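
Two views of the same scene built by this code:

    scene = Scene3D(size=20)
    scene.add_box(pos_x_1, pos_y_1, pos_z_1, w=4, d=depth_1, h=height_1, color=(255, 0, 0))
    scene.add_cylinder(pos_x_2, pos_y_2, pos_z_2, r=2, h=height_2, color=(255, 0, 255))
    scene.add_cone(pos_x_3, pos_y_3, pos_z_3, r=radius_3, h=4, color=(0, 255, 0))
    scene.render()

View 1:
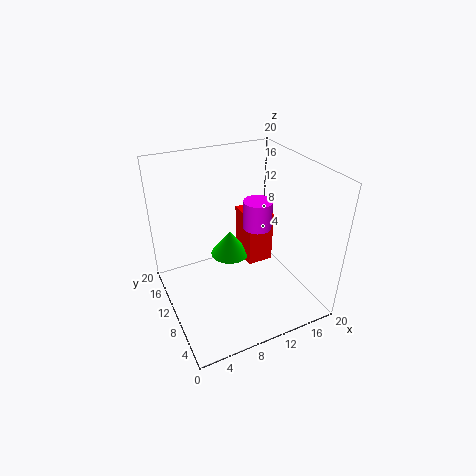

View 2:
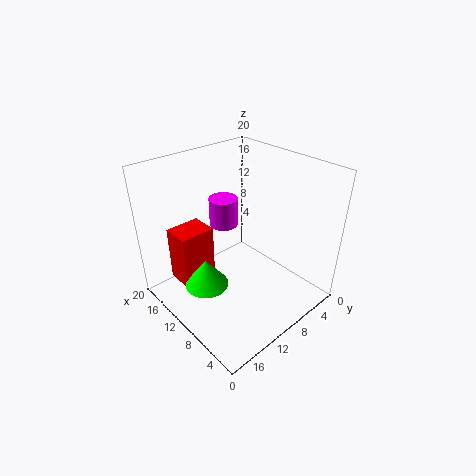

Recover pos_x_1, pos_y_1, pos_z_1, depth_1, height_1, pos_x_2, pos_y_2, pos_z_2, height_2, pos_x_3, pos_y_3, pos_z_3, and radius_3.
pos_x_1 = 13, pos_y_1 = 12, pos_z_1 = 3, depth_1 = 5, height_1 = 8, pos_x_2 = 13, pos_y_2 = 10, pos_z_2 = 11, height_2 = 4, pos_x_3 = 11, pos_y_3 = 15, pos_z_3 = 4, radius_3 = 3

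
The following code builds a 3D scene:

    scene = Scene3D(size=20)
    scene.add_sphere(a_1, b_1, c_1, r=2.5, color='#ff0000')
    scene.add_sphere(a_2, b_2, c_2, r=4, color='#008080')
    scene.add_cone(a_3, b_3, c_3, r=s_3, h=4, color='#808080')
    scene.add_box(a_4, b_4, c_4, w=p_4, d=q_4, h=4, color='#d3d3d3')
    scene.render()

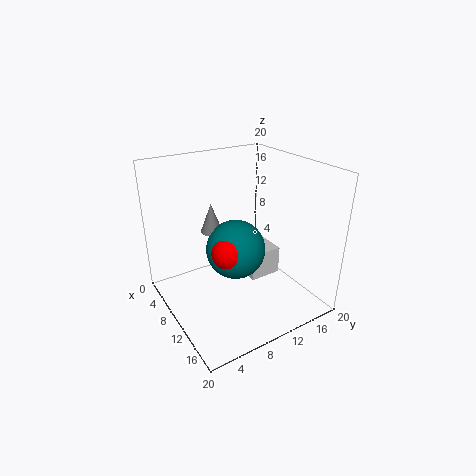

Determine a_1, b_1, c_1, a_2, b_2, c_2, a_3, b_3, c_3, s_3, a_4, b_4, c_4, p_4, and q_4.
a_1 = 12; b_1 = 7.5; c_1 = 9.5; a_2 = 11; b_2 = 9; c_2 = 9; a_3 = 8; b_3 = 7; c_3 = 11; s_3 = 1.5; a_4 = 7; b_4 = 11; c_4 = 4; p_4 = 5.5; q_4 = 4.5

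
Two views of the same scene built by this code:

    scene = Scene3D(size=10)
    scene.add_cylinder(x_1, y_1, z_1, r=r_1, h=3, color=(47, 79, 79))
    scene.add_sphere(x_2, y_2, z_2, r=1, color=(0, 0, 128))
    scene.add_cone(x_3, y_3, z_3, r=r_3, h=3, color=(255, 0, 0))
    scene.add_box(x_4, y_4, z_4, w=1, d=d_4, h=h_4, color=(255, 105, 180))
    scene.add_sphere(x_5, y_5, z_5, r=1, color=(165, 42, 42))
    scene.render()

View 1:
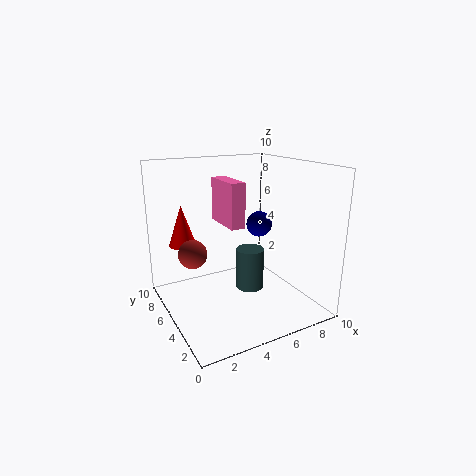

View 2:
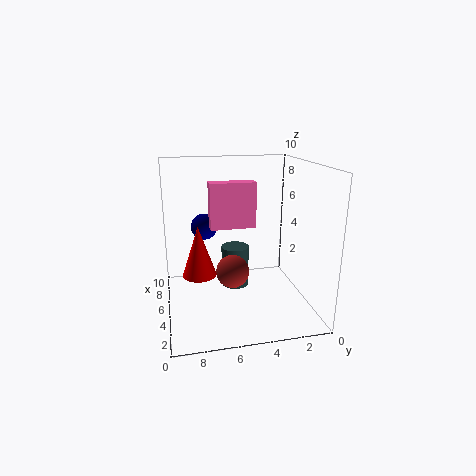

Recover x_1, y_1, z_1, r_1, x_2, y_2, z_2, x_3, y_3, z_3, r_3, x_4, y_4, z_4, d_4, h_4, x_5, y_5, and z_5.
x_1 = 6
y_1 = 5
z_1 = 1
r_1 = 1
x_2 = 8
y_2 = 7
z_2 = 5
x_3 = 2
y_3 = 8
z_3 = 4
r_3 = 1
x_4 = 4
y_4 = 4
z_4 = 6
d_4 = 3
h_4 = 3
x_5 = 2
y_5 = 6
z_5 = 4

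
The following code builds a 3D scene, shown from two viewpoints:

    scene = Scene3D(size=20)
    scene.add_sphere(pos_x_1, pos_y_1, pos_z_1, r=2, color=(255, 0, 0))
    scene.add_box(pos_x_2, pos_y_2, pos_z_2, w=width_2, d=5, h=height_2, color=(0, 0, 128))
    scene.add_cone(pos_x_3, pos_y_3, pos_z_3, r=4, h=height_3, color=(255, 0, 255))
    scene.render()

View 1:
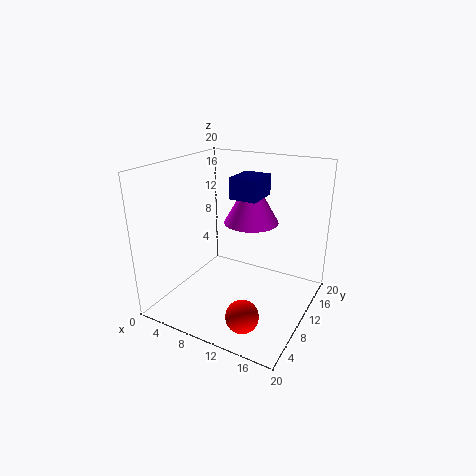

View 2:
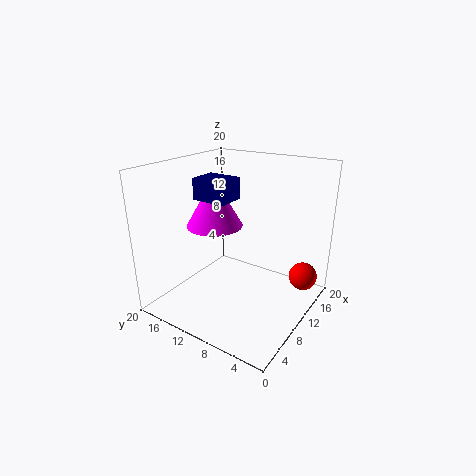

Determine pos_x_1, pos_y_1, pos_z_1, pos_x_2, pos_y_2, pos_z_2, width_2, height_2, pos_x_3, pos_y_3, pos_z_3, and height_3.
pos_x_1 = 15, pos_y_1 = 2, pos_z_1 = 4, pos_x_2 = 8, pos_y_2 = 11, pos_z_2 = 15, width_2 = 4, height_2 = 3, pos_x_3 = 10, pos_y_3 = 14, pos_z_3 = 11, height_3 = 7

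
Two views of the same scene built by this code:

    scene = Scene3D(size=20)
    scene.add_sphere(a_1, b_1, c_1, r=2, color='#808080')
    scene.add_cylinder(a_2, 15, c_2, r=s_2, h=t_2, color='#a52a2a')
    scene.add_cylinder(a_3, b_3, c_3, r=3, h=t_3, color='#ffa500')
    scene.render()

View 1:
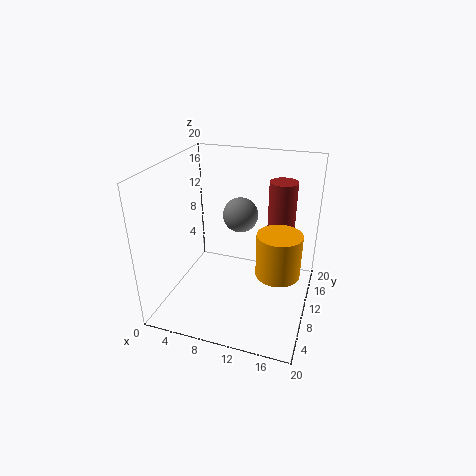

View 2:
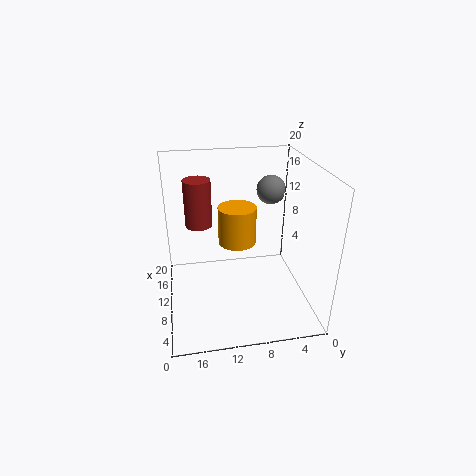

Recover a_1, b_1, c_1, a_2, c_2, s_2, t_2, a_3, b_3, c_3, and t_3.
a_1 = 12, b_1 = 5, c_1 = 16, a_2 = 15, c_2 = 10, s_2 = 2, t_2 = 7, a_3 = 16, b_3 = 9, c_3 = 6, t_3 = 6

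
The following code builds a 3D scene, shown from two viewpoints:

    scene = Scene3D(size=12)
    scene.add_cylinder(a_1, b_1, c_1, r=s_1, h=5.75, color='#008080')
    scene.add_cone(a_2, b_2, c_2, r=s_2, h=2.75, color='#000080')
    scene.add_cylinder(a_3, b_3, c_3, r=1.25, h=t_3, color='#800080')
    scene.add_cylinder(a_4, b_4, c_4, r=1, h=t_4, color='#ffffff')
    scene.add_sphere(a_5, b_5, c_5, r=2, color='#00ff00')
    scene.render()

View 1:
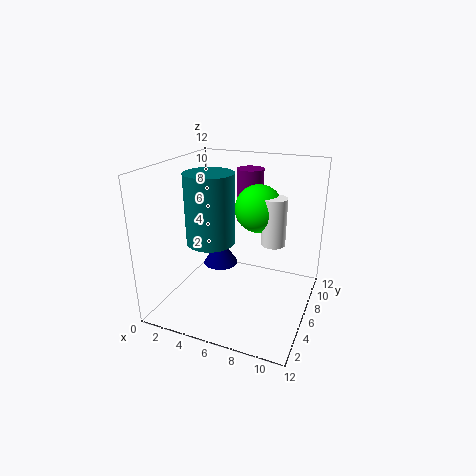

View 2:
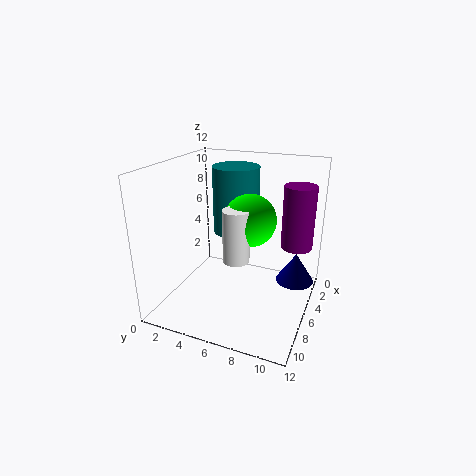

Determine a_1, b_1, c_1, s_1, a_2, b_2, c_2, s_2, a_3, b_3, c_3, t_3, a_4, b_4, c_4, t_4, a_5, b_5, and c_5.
a_1 = 4; b_1 = 5; c_1 = 5.75; s_1 = 2; a_2 = 2.25; b_2 = 10.25; c_2 = 0.75; s_2 = 1.75; a_3 = 5.25; b_3 = 10.75; c_3 = 5.75; t_3 = 5; a_4 = 8.75; b_4 = 7; c_4 = 5.5; t_4 = 4; a_5 = 7.25; b_5 = 7.5; c_5 = 8.25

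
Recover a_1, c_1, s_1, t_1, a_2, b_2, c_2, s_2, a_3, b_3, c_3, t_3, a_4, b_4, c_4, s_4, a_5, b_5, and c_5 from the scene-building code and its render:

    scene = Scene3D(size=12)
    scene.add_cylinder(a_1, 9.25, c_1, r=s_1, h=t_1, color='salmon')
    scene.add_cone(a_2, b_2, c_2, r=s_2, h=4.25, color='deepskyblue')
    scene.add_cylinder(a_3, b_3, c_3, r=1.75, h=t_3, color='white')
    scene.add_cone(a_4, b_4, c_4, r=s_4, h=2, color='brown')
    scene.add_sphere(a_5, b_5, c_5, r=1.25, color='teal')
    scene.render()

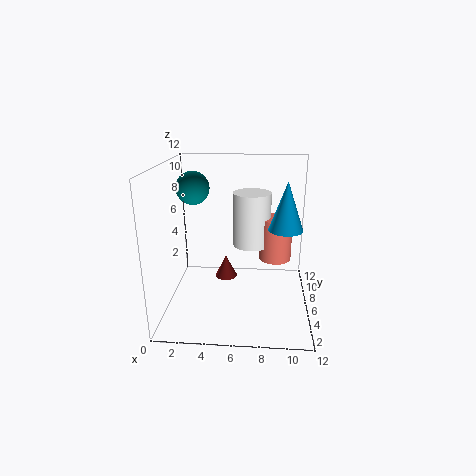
a_1 = 9.25
c_1 = 2.75
s_1 = 1.5
t_1 = 4
a_2 = 10
b_2 = 7.5
c_2 = 6.25
s_2 = 1.5
a_3 = 7
b_3 = 9.5
c_3 = 4
t_3 = 5
a_4 = 4.75
b_4 = 7.75
c_4 = 1.5
s_4 = 1
a_5 = 2.75
b_5 = 4.5
c_5 = 10.5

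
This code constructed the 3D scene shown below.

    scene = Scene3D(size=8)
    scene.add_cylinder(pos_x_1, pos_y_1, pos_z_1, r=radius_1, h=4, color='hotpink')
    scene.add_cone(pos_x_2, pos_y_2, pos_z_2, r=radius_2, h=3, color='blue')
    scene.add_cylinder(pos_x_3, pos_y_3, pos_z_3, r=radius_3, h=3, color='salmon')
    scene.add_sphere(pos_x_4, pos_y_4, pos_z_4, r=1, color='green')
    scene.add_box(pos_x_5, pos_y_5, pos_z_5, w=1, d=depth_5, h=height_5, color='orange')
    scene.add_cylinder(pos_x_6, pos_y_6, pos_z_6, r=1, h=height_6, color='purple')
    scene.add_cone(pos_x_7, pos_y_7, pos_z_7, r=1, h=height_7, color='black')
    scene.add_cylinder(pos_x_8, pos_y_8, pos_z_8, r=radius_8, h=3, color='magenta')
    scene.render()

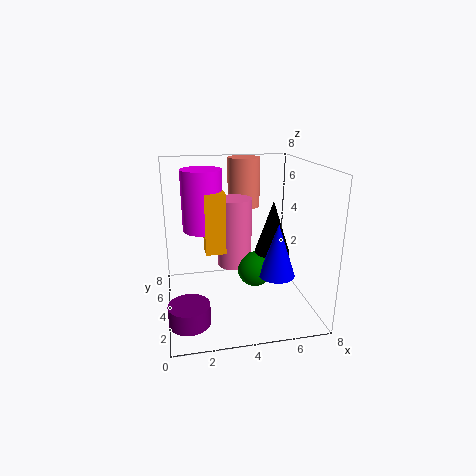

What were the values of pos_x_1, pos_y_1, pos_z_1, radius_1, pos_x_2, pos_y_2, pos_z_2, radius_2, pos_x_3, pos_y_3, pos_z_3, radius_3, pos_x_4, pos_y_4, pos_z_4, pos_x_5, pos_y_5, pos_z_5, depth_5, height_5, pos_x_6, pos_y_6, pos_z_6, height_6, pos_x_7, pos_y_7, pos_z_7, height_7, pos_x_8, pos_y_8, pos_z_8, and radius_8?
pos_x_1 = 4; pos_y_1 = 5; pos_z_1 = 2; radius_1 = 1; pos_x_2 = 6; pos_y_2 = 3; pos_z_2 = 2; radius_2 = 1; pos_x_3 = 5; pos_y_3 = 7; pos_z_3 = 5; radius_3 = 1; pos_x_4 = 5; pos_y_4 = 4; pos_z_4 = 2; pos_x_5 = 2; pos_y_5 = 2; pos_z_5 = 4; depth_5 = 1; height_5 = 3; pos_x_6 = 1; pos_y_6 = 1; pos_z_6 = 1; height_6 = 1; pos_x_7 = 6; pos_y_7 = 4; pos_z_7 = 3; height_7 = 3; pos_x_8 = 2; pos_y_8 = 3; pos_z_8 = 5; radius_8 = 1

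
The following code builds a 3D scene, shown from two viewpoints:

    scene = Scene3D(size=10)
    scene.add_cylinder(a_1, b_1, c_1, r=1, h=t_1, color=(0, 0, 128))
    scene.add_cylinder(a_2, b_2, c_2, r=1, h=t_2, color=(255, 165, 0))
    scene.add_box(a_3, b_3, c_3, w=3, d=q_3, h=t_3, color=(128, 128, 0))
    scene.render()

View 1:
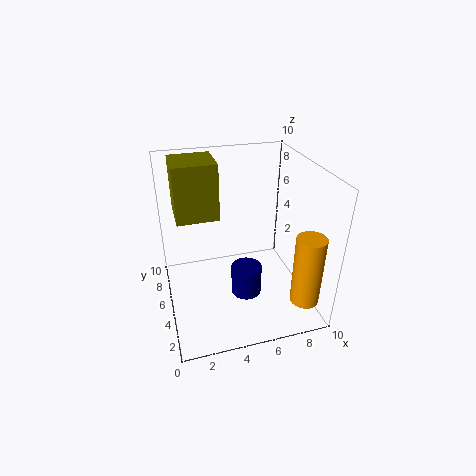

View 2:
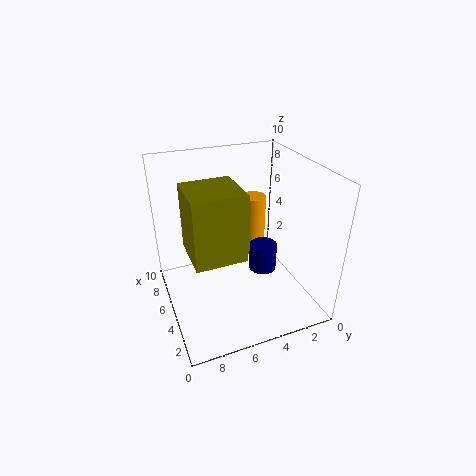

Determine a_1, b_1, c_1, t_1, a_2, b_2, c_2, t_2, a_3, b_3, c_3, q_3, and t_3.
a_1 = 5; b_1 = 3; c_1 = 2; t_1 = 2; a_2 = 9; b_2 = 2; c_2 = 1; t_2 = 5; a_3 = 1; b_3 = 6; c_3 = 6; q_3 = 3; t_3 = 4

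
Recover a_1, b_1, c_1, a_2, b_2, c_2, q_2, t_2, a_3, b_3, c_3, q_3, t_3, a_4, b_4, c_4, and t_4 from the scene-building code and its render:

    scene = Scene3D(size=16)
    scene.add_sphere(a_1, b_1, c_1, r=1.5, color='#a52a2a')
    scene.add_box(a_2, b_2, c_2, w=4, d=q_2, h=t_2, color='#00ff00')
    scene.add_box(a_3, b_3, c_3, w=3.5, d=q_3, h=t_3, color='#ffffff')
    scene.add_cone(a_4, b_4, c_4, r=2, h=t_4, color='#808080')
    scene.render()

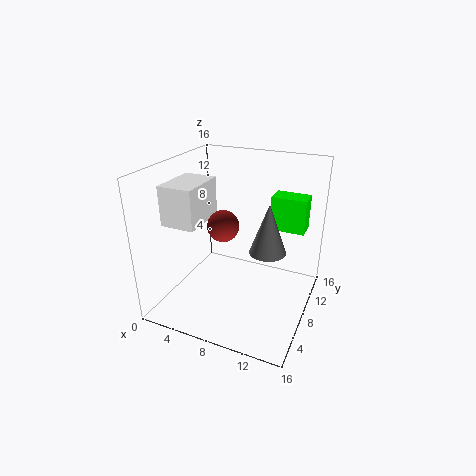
a_1 = 8.5
b_1 = 3.5
c_1 = 11.5
a_2 = 10.5
b_2 = 11.5
c_2 = 8
q_2 = 2.5
t_2 = 4
a_3 = 2.5
b_3 = 2
c_3 = 11
q_3 = 5
t_3 = 4
a_4 = 11.5
b_4 = 8
c_4 = 7
t_4 = 5.5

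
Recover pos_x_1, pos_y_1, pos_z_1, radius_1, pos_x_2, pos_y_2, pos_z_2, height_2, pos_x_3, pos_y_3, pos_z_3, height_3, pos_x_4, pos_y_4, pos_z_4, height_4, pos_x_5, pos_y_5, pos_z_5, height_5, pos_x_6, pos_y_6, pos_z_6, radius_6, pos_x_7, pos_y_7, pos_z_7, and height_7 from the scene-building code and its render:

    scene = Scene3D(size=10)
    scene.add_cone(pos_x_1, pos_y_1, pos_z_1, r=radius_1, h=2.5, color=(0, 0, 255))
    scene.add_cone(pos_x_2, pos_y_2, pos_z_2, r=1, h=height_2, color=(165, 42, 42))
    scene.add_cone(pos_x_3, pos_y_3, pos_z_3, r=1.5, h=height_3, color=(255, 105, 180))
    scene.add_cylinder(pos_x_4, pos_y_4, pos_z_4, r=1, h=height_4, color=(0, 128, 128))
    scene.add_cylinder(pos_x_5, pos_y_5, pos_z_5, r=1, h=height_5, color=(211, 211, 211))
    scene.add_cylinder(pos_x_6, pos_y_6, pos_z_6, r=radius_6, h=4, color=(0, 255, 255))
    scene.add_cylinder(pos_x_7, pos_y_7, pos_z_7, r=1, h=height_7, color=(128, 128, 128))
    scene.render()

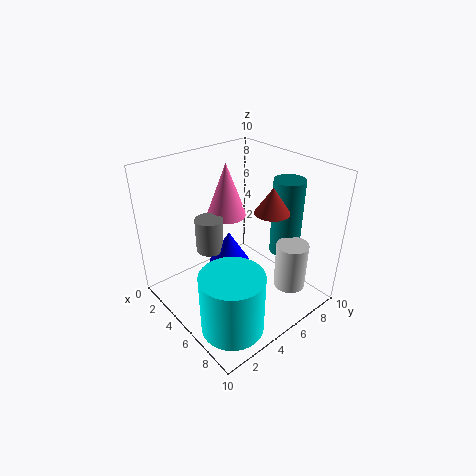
pos_x_1 = 4
pos_y_1 = 5
pos_z_1 = 2.5
radius_1 = 1.5
pos_x_2 = 8.5
pos_y_2 = 4.5
pos_z_2 = 8.5
height_2 = 1.5
pos_x_3 = 2.5
pos_y_3 = 6
pos_z_3 = 5.5
height_3 = 4
pos_x_4 = 7.5
pos_y_4 = 7
pos_z_4 = 4.5
height_4 = 5
pos_x_5 = 9
pos_y_5 = 6
pos_z_5 = 3
height_5 = 3
pos_x_6 = 8
pos_y_6 = 2
pos_z_6 = 1
radius_6 = 2
pos_x_7 = 3
pos_y_7 = 4
pos_z_7 = 3.5
height_7 = 2.5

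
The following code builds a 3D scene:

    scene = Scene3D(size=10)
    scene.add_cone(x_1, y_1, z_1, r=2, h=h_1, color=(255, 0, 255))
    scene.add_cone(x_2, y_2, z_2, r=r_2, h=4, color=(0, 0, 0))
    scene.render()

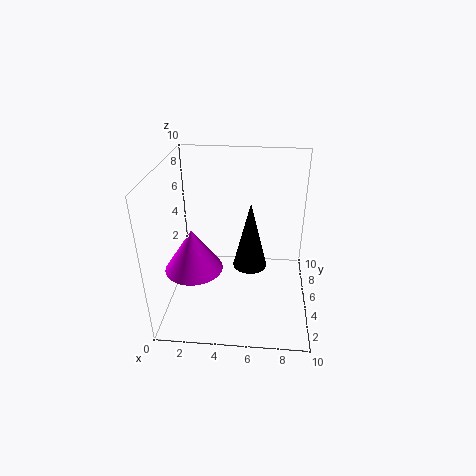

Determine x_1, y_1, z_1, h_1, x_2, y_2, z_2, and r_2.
x_1 = 2
y_1 = 4
z_1 = 3
h_1 = 3
x_2 = 6
y_2 = 2
z_2 = 5
r_2 = 1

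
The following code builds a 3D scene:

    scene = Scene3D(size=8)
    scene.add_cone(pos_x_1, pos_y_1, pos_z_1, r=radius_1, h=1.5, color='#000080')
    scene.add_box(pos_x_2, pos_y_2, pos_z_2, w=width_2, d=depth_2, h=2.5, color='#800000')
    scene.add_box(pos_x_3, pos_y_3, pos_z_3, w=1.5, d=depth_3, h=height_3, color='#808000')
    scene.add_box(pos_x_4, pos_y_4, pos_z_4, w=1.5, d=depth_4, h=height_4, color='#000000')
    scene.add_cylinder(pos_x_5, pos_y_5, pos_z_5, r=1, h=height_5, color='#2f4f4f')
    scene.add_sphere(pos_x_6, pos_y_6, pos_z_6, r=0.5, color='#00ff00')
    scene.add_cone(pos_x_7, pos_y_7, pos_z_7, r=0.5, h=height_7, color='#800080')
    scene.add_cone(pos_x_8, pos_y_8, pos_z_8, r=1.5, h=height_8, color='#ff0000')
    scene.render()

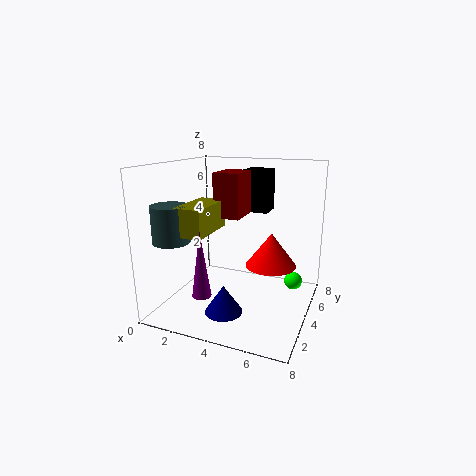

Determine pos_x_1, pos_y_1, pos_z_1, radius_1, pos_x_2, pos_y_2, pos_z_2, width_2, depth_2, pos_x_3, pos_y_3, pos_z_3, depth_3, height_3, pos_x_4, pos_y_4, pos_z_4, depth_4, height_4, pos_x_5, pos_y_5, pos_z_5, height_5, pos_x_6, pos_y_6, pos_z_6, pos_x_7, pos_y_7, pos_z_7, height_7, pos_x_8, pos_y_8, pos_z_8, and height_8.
pos_x_1 = 4
pos_y_1 = 2
pos_z_1 = 0.5
radius_1 = 1
pos_x_2 = 2.5
pos_y_2 = 4
pos_z_2 = 5
width_2 = 1.5
depth_2 = 2
pos_x_3 = 1.5
pos_y_3 = 1.5
pos_z_3 = 4.5
depth_3 = 3
height_3 = 1.5
pos_x_4 = 3.5
pos_y_4 = 6
pos_z_4 = 5
depth_4 = 1.5
height_4 = 2.5
pos_x_5 = 1
pos_y_5 = 2
pos_z_5 = 4
height_5 = 2
pos_x_6 = 7
pos_y_6 = 5
pos_z_6 = 1.5
pos_x_7 = 3
pos_y_7 = 1.5
pos_z_7 = 1.5
height_7 = 3.5
pos_x_8 = 5.5
pos_y_8 = 5.5
pos_z_8 = 2
height_8 = 2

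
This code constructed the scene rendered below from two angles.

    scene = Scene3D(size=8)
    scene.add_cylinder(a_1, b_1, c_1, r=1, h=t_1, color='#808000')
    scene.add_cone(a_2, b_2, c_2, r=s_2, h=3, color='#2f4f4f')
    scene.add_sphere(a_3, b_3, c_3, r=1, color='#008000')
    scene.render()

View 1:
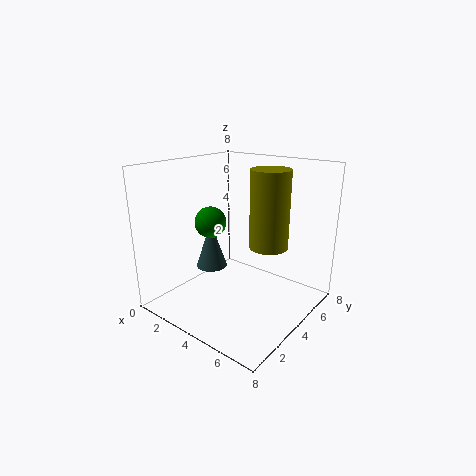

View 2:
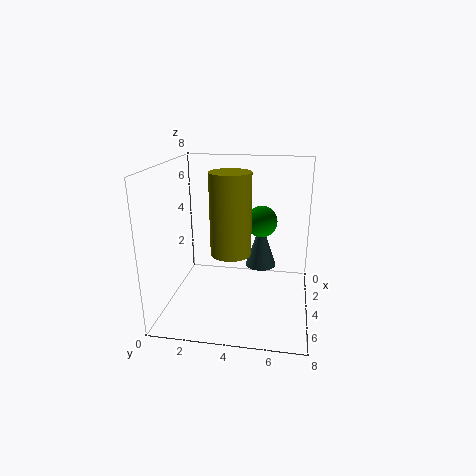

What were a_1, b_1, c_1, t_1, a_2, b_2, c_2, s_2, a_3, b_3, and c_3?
a_1 = 6
b_1 = 4
c_1 = 4
t_1 = 4
a_2 = 1
b_2 = 5
c_2 = 1
s_2 = 1
a_3 = 1
b_3 = 5
c_3 = 4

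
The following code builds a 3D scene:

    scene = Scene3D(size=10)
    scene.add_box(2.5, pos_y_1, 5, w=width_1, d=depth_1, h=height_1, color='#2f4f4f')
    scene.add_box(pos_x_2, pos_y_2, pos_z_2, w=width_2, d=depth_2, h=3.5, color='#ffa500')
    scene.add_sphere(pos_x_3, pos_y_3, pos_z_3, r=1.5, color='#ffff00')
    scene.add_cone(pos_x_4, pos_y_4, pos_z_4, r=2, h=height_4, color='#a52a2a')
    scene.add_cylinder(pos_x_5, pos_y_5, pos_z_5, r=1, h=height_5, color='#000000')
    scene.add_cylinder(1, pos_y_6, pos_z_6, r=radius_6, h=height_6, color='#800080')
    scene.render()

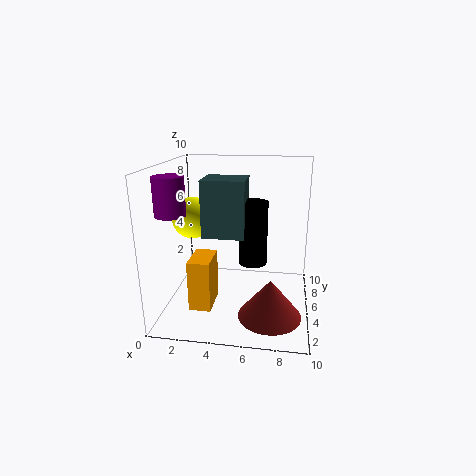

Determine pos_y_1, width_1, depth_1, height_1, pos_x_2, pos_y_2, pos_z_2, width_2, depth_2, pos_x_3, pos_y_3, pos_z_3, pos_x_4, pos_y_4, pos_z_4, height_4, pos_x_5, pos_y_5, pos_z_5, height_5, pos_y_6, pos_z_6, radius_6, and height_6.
pos_y_1 = 4.5
width_1 = 3
depth_1 = 2.5
height_1 = 4
pos_x_2 = 2
pos_y_2 = 2.5
pos_z_2 = 0.5
width_2 = 1.5
depth_2 = 2.5
pos_x_3 = 1.5
pos_y_3 = 6
pos_z_3 = 6
pos_x_4 = 7.5
pos_y_4 = 2
pos_z_4 = 1
height_4 = 2.5
pos_x_5 = 6
pos_y_5 = 5.5
pos_z_5 = 3
height_5 = 4.5
pos_y_6 = 3
pos_z_6 = 7
radius_6 = 1
height_6 = 2.5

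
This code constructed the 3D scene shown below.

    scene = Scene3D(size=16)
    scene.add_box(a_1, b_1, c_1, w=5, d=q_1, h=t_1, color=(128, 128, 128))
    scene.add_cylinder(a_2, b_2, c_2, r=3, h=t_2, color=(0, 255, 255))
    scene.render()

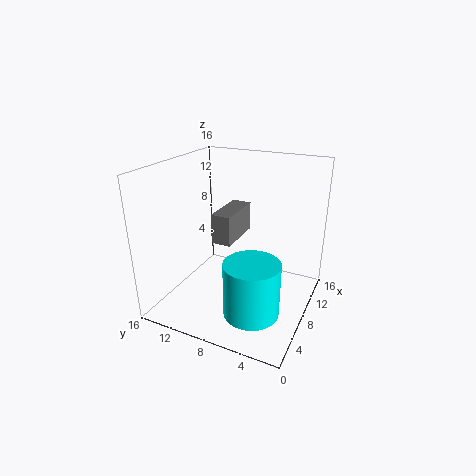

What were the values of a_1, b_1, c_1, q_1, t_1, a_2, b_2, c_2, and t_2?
a_1 = 4; b_1 = 7; c_1 = 9; q_1 = 2; t_1 = 3; a_2 = 5; b_2 = 5; c_2 = 1; t_2 = 6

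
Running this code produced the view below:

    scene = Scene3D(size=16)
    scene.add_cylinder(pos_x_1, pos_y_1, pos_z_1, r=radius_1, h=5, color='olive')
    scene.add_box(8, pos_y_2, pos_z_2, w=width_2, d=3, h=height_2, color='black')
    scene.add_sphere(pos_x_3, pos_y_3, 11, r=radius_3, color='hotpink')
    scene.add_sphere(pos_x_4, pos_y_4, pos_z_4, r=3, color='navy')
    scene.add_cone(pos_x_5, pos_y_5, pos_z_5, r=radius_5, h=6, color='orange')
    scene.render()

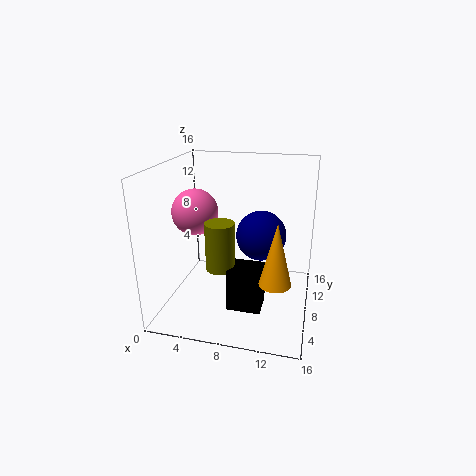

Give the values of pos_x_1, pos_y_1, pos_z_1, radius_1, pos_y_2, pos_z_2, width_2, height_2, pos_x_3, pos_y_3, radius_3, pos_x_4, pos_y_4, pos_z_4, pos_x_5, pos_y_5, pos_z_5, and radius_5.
pos_x_1 = 7
pos_y_1 = 4.5
pos_z_1 = 6
radius_1 = 1.5
pos_y_2 = 3
pos_z_2 = 2
width_2 = 3.5
height_2 = 4.5
pos_x_3 = 3.5
pos_y_3 = 7
radius_3 = 2.5
pos_x_4 = 10
pos_y_4 = 11.5
pos_z_4 = 7
pos_x_5 = 13
pos_y_5 = 2
pos_z_5 = 6.5
radius_5 = 1.5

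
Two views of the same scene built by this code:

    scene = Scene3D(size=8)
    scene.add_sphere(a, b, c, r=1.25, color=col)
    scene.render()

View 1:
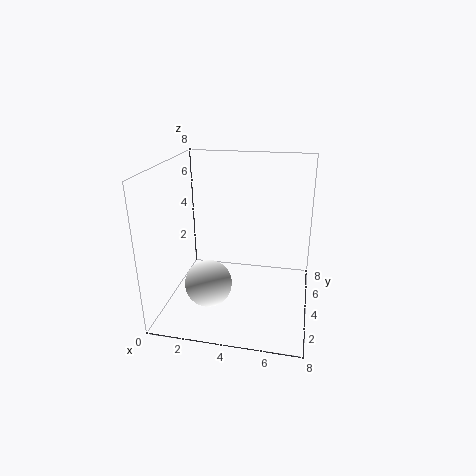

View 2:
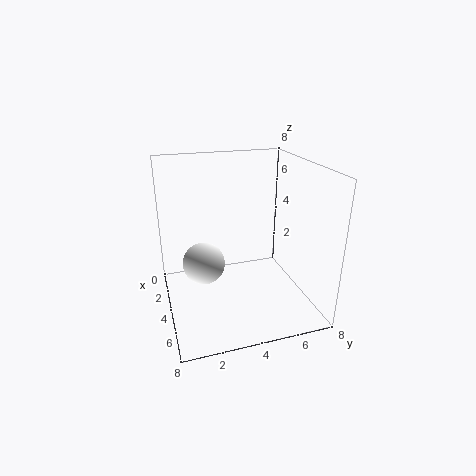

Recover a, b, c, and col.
a = 2.75, b = 2.25, c = 2, col = 'white'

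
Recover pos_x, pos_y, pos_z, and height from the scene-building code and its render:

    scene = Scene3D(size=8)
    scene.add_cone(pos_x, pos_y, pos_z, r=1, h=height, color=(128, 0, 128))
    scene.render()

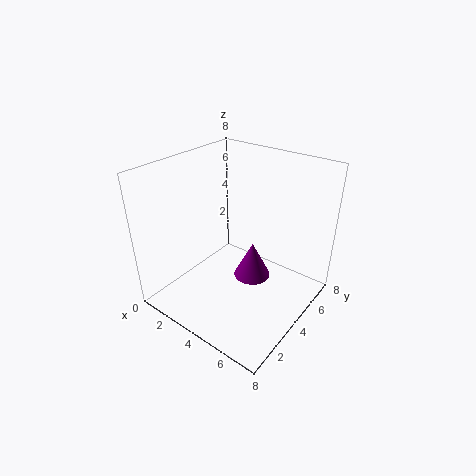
pos_x = 5; pos_y = 4; pos_z = 2; height = 2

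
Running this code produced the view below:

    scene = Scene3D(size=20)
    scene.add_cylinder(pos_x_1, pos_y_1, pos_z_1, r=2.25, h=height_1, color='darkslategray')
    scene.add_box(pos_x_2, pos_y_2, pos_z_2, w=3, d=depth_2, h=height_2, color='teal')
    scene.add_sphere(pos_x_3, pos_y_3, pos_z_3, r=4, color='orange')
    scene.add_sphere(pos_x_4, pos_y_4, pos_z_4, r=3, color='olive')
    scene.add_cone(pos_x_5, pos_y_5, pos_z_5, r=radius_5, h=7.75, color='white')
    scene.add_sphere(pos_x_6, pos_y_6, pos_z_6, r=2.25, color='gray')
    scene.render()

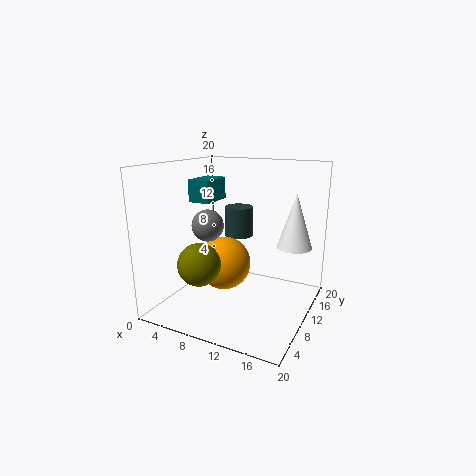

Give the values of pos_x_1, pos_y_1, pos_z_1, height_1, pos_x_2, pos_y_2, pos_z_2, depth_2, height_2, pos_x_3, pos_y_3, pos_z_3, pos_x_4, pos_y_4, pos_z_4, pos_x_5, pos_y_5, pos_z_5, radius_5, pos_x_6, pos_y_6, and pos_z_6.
pos_x_1 = 6.75; pos_y_1 = 16.75; pos_z_1 = 8; height_1 = 4.75; pos_x_2 = 4; pos_y_2 = 7.25; pos_z_2 = 15; depth_2 = 4.75; height_2 = 3; pos_x_3 = 6.75; pos_y_3 = 11.75; pos_z_3 = 5; pos_x_4 = 5.75; pos_y_4 = 6.5; pos_z_4 = 6.5; pos_x_5 = 16.75; pos_y_5 = 14.5; pos_z_5 = 8.25; radius_5 = 2.5; pos_x_6 = 5.75; pos_y_6 = 9; pos_z_6 = 11.5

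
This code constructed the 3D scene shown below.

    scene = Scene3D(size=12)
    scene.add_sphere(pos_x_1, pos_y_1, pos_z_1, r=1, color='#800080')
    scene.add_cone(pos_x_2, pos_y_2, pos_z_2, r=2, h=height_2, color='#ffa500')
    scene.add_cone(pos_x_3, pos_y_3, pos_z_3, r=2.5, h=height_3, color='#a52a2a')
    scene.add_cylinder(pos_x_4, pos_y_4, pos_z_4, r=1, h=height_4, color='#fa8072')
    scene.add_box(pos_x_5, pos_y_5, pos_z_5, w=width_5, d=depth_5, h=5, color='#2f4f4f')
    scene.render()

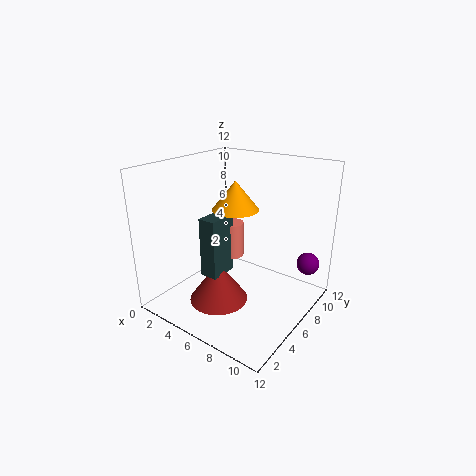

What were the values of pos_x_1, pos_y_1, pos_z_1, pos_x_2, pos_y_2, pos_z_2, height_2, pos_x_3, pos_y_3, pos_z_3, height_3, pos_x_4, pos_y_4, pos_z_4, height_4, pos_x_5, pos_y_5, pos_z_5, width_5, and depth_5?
pos_x_1 = 10.5, pos_y_1 = 10.5, pos_z_1 = 3, pos_x_2 = 5, pos_y_2 = 7, pos_z_2 = 8, height_2 = 2.5, pos_x_3 = 5, pos_y_3 = 4.5, pos_z_3 = 0.5, height_3 = 3.5, pos_x_4 = 5, pos_y_4 = 6.5, pos_z_4 = 4, height_4 = 3, pos_x_5 = 4, pos_y_5 = 3.5, pos_z_5 = 3, width_5 = 1.5, depth_5 = 2.5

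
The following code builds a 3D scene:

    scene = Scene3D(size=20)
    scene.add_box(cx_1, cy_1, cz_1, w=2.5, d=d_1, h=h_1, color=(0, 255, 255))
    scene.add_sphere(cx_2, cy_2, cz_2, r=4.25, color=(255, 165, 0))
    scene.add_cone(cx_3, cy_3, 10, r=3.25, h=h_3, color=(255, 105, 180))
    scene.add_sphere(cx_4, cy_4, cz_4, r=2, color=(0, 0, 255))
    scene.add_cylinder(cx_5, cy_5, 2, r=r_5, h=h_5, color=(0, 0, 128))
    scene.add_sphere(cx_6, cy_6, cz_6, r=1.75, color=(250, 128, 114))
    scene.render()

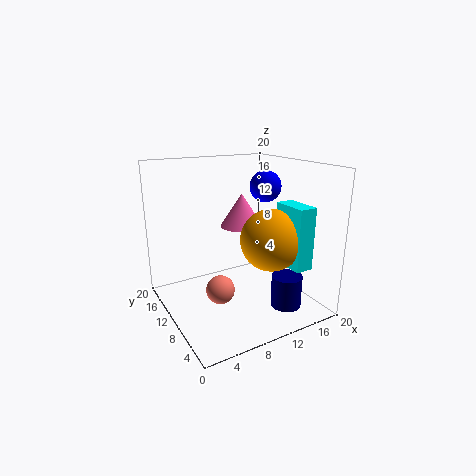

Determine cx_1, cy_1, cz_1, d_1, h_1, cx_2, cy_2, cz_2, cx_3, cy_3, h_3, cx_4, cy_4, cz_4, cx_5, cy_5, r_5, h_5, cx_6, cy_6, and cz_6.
cx_1 = 14.75; cy_1 = 2.75; cz_1 = 6.5; d_1 = 5; h_1 = 8.5; cx_2 = 13.5; cy_2 = 7; cz_2 = 10; cx_3 = 13.25; cy_3 = 14.5; h_3 = 5; cx_4 = 12.25; cy_4 = 7; cz_4 = 17.5; cx_5 = 13.5; cy_5 = 3.25; r_5 = 2; h_5 = 4.25; cx_6 = 4.75; cy_6 = 5.25; cz_6 = 5.75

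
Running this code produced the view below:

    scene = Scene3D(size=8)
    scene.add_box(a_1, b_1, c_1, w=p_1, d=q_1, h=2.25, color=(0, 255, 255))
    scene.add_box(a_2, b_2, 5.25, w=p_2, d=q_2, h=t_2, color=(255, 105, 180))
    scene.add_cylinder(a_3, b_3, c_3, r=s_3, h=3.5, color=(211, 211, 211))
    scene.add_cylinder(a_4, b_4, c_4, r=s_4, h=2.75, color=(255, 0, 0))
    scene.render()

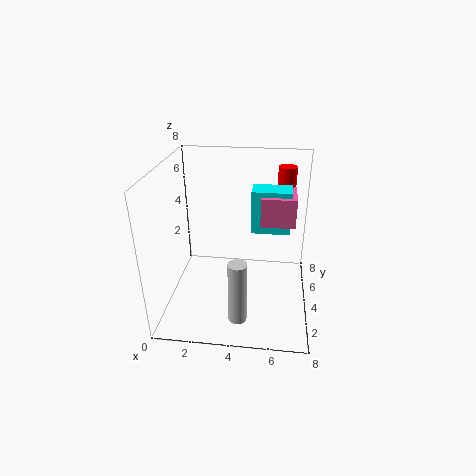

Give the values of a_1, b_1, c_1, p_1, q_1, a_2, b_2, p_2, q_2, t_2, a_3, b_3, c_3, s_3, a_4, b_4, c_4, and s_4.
a_1 = 4.75, b_1 = 3.25, c_1 = 4.75, p_1 = 2, q_1 = 1.25, a_2 = 5.25, b_2 = 3, p_2 = 1.75, q_2 = 2, t_2 = 1.5, a_3 = 4.25, b_3 = 1.75, c_3 = 0.25, s_3 = 0.5, a_4 = 6.5, b_4 = 5.25, c_4 = 5, s_4 = 0.5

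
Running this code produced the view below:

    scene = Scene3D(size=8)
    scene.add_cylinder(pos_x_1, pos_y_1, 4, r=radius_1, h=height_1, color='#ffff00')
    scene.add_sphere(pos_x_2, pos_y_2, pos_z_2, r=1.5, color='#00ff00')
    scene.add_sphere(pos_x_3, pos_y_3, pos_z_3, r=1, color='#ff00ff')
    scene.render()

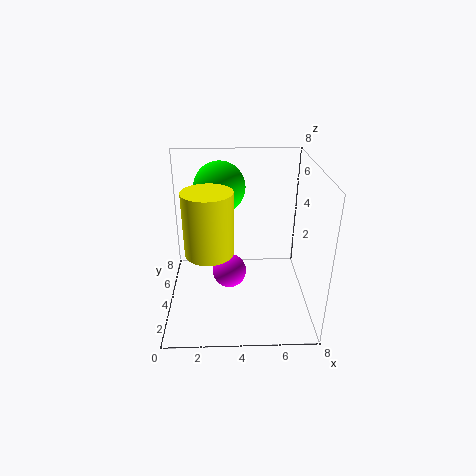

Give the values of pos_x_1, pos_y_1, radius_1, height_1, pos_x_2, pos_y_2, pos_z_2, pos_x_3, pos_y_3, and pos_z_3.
pos_x_1 = 2.5; pos_y_1 = 2.5; radius_1 = 1.25; height_1 = 3.25; pos_x_2 = 3; pos_y_2 = 6; pos_z_2 = 6.25; pos_x_3 = 3.5; pos_y_3 = 4.5; pos_z_3 = 1.5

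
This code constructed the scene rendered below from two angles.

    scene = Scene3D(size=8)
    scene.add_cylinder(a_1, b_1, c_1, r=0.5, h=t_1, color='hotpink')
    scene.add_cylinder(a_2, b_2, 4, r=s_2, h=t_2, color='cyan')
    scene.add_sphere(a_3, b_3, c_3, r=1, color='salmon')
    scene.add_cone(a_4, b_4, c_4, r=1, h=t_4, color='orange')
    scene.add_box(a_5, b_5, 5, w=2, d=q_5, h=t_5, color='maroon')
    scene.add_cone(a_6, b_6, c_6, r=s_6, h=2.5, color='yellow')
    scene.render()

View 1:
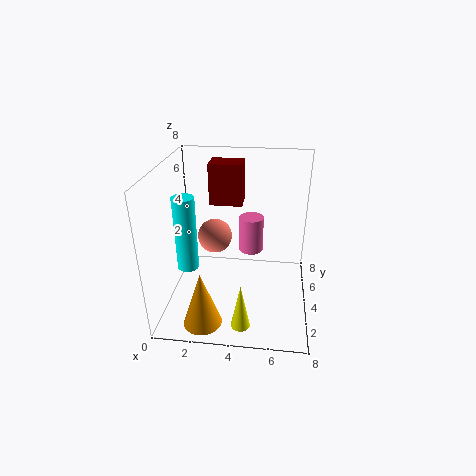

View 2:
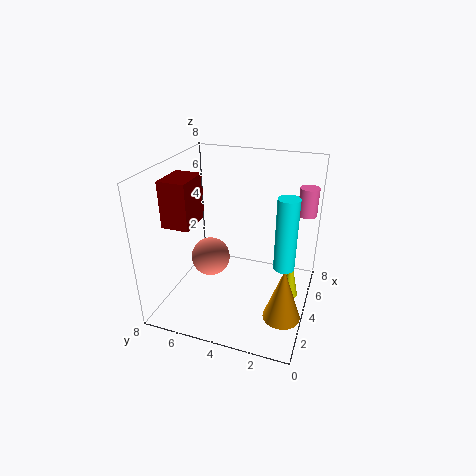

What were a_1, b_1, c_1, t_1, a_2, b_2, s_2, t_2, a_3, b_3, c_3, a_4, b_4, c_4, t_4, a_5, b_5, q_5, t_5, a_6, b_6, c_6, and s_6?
a_1 = 5, b_1 = 0.5, c_1 = 5.5, t_1 = 1.5, a_2 = 2, b_2 = 1, s_2 = 0.5, t_2 = 3.5, a_3 = 2.5, b_3 = 5, c_3 = 3.5, a_4 = 2.5, b_4 = 1, c_4 = 0.5, t_4 = 3, a_5 = 2, b_5 = 6, q_5 = 1.5, t_5 = 2.5, a_6 = 4.5, b_6 = 1, c_6 = 0.5, s_6 = 0.5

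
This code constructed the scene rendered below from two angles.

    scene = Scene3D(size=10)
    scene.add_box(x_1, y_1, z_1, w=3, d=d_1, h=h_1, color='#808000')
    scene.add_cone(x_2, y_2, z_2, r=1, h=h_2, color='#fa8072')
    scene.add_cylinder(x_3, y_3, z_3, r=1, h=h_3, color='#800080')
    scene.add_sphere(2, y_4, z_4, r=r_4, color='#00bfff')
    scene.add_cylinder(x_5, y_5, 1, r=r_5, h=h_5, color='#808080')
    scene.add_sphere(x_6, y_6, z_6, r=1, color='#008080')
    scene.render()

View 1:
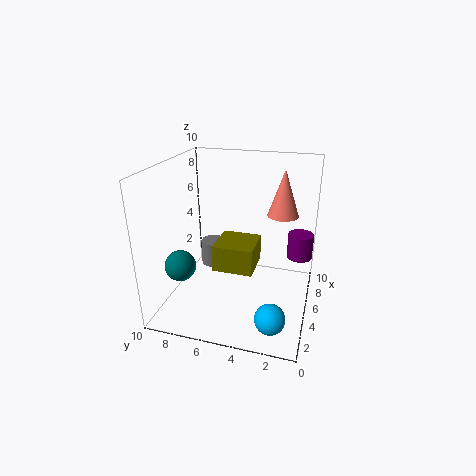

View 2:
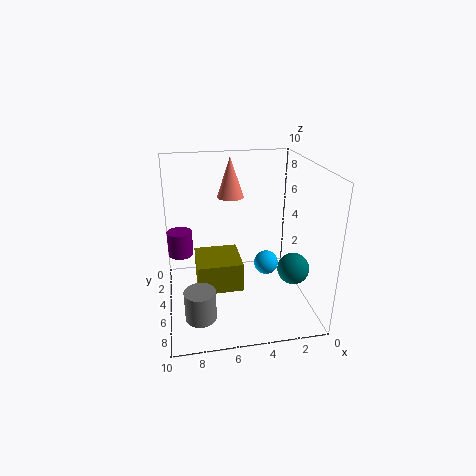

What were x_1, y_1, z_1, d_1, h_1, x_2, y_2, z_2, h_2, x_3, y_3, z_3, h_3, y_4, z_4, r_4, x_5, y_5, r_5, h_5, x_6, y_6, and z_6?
x_1 = 5
y_1 = 4
z_1 = 2
d_1 = 3
h_1 = 2
x_2 = 5
y_2 = 2
z_2 = 7
h_2 = 3
x_3 = 9
y_3 = 1
z_3 = 2
h_3 = 2
y_4 = 2
z_4 = 1
r_4 = 1
x_5 = 8
y_5 = 8
r_5 = 1
h_5 = 2
x_6 = 2
y_6 = 8
z_6 = 4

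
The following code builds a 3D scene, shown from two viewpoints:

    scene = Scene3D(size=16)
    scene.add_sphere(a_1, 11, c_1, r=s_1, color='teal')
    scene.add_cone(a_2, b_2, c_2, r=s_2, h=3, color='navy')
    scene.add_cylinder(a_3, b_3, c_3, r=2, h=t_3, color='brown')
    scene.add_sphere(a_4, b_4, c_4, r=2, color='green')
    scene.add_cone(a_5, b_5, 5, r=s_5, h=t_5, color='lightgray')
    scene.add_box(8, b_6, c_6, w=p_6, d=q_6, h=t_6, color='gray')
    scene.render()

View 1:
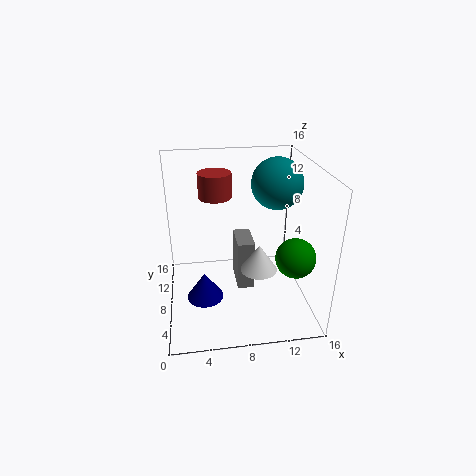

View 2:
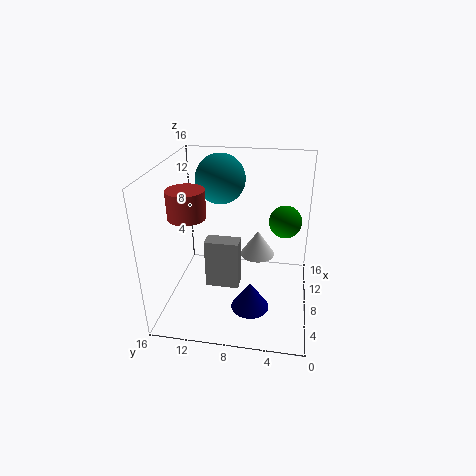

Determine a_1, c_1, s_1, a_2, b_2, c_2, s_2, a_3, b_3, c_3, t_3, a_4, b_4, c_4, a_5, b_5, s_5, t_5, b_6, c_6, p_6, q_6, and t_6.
a_1 = 13, c_1 = 13, s_1 = 3, a_2 = 4, b_2 = 6, c_2 = 2, s_2 = 2, a_3 = 6, b_3 = 13, c_3 = 11, t_3 = 3, a_4 = 13, b_4 = 3, c_4 = 8, a_5 = 10, b_5 = 6, s_5 = 2, t_5 = 3, b_6 = 8, c_6 = 1, p_6 = 2, q_6 = 4, t_6 = 6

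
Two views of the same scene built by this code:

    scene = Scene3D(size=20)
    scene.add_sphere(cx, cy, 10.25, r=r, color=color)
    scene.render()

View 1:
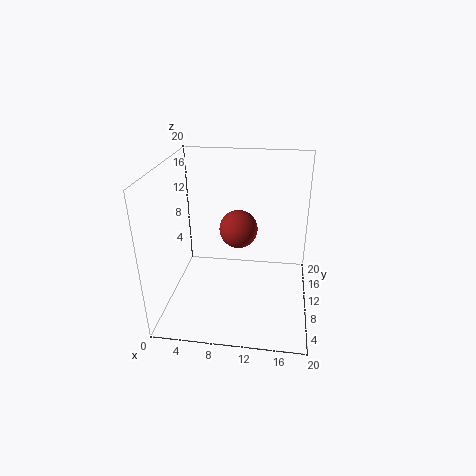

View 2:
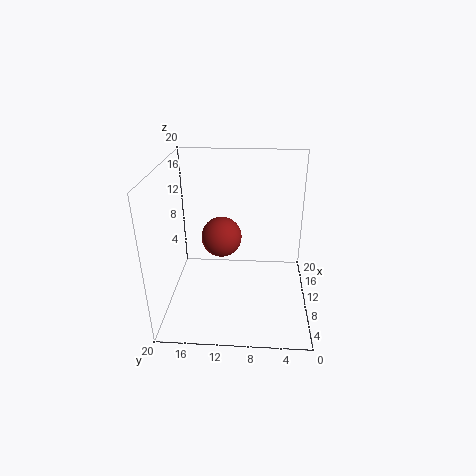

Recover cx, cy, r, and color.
cx = 9.75, cy = 12.25, r = 2.75, color = 'brown'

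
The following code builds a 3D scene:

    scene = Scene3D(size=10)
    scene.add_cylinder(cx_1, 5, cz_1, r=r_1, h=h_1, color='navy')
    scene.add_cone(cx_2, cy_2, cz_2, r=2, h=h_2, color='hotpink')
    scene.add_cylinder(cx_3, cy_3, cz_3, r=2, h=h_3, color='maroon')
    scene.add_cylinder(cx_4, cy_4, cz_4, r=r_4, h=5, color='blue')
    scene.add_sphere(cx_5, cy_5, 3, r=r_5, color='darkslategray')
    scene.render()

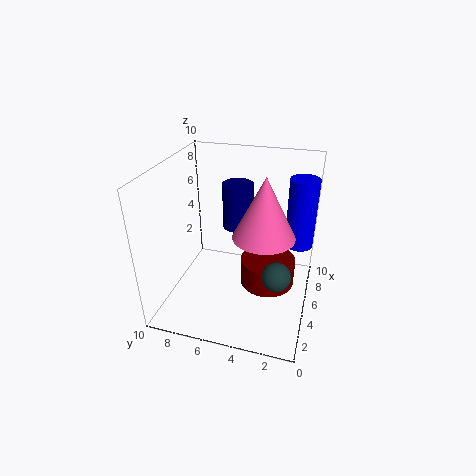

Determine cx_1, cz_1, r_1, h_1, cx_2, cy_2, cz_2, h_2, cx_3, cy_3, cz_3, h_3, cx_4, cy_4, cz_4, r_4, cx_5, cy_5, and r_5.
cx_1 = 5, cz_1 = 6, r_1 = 1, h_1 = 3, cx_2 = 4, cy_2 = 3, cz_2 = 6, h_2 = 4, cx_3 = 6, cy_3 = 3, cz_3 = 1, h_3 = 2, cx_4 = 7, cy_4 = 1, cz_4 = 4, r_4 = 1, cx_5 = 4, cy_5 = 2, r_5 = 1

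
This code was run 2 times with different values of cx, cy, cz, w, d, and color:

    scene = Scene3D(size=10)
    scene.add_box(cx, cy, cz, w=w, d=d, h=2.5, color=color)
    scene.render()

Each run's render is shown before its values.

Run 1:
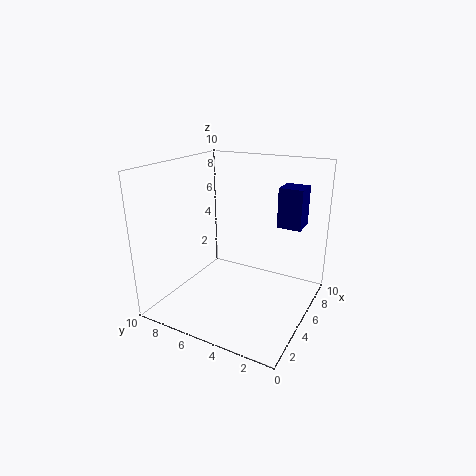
cx = 4.5
cy = 0.5
cz = 6.5
w = 1.5
d = 1.5
color = 'navy'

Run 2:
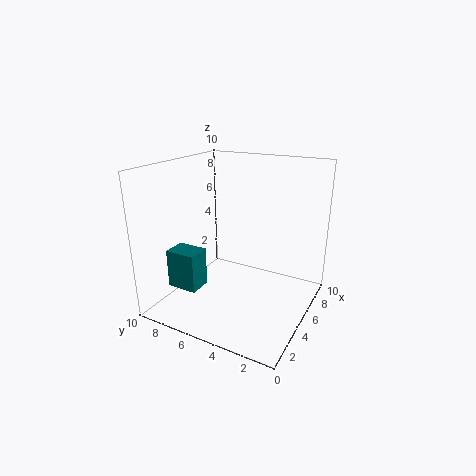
cx = 1
cy = 6
cz = 2.5
w = 1.5
d = 2
color = 'teal'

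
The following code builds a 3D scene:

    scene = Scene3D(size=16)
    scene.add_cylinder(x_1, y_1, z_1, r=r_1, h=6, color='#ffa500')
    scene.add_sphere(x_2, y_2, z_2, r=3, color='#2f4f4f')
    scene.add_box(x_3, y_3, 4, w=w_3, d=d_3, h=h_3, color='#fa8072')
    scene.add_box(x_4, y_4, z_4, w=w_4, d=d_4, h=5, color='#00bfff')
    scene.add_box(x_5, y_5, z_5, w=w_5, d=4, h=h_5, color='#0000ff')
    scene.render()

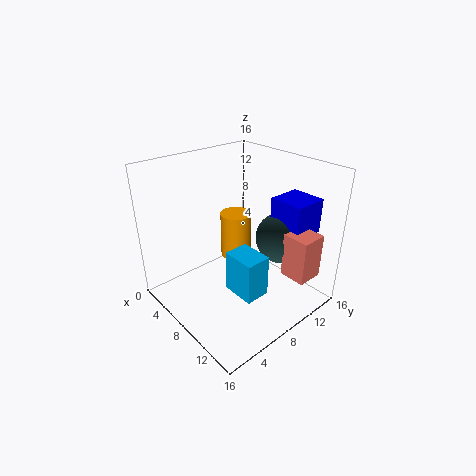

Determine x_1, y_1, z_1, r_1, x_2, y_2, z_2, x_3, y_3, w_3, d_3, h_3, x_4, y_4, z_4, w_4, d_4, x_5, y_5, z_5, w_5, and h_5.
x_1 = 3; y_1 = 12; z_1 = 2; r_1 = 2; x_2 = 10; y_2 = 13; z_2 = 7; x_3 = 12; y_3 = 11; w_3 = 3; d_3 = 3; h_3 = 5; x_4 = 7; y_4 = 7; z_4 = 1; w_4 = 4; d_4 = 3; x_5 = 9; y_5 = 12; z_5 = 8; w_5 = 4; h_5 = 4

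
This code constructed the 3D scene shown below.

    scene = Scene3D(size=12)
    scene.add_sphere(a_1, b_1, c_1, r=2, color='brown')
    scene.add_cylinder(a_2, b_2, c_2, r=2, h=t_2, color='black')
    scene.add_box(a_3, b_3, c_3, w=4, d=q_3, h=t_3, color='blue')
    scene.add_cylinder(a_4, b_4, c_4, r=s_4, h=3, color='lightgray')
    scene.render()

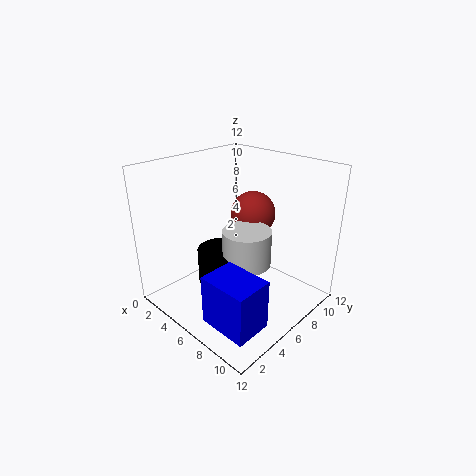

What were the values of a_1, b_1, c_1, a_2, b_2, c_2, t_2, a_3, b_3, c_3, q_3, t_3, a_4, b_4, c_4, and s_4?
a_1 = 5; b_1 = 9; c_1 = 7; a_2 = 5; b_2 = 5; c_2 = 2; t_2 = 3; a_3 = 7; b_3 = 1; c_3 = 1; q_3 = 3; t_3 = 4; a_4 = 7; b_4 = 6; c_4 = 4; s_4 = 2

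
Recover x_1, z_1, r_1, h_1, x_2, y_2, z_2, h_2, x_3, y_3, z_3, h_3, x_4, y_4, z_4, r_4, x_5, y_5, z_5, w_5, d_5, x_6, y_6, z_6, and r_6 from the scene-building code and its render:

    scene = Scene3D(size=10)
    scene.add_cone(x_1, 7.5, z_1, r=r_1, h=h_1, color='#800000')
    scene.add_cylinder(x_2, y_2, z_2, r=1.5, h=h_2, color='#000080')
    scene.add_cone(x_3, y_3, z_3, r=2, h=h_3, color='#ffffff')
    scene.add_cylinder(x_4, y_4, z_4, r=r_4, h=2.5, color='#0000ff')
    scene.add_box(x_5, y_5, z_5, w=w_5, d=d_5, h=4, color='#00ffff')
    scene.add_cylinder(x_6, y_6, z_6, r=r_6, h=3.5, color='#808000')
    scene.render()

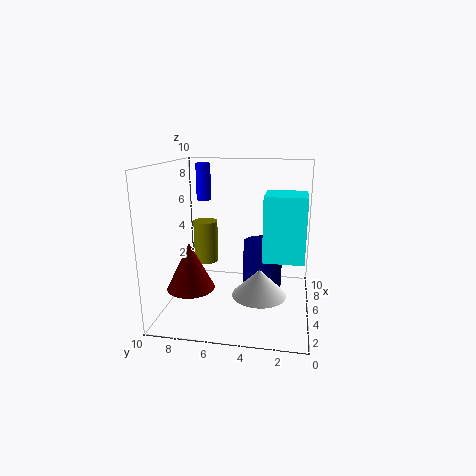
x_1 = 2; z_1 = 2.5; r_1 = 1.5; h_1 = 3; x_2 = 7.5; y_2 = 3.5; z_2 = 0.5; h_2 = 3.5; x_3 = 5.5; y_3 = 3.5; z_3 = 0.5; h_3 = 2; x_4 = 5.5; y_4 = 7.5; z_4 = 7.5; r_4 = 0.5; x_5 = 2; y_5 = 0.5; z_5 = 4.5; w_5 = 2.5; d_5 = 2.5; x_6 = 9; y_6 = 8.5; z_6 = 1.5; r_6 = 1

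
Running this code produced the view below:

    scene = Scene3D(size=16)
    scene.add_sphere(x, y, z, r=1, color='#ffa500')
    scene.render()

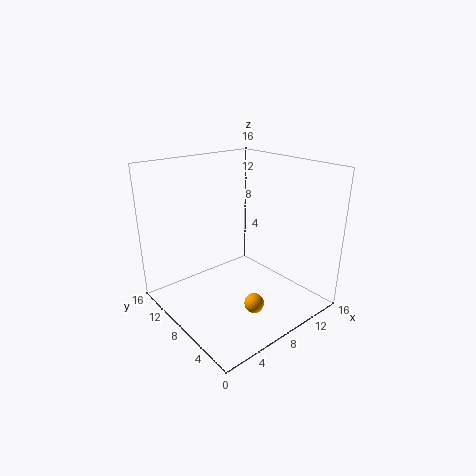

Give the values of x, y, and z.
x = 6; y = 3; z = 3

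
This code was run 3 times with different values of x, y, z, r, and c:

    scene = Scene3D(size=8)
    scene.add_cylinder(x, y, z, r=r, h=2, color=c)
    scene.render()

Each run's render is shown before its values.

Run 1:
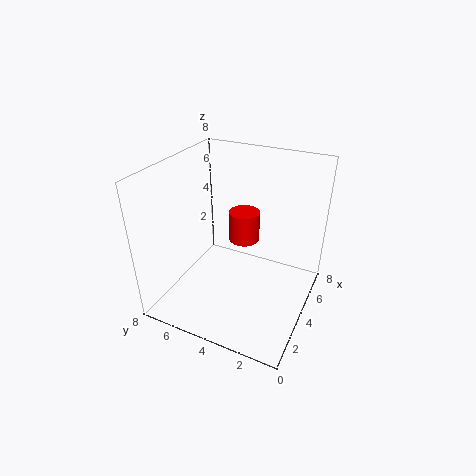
x = 7; y = 5; z = 2; r = 1; c = 'red'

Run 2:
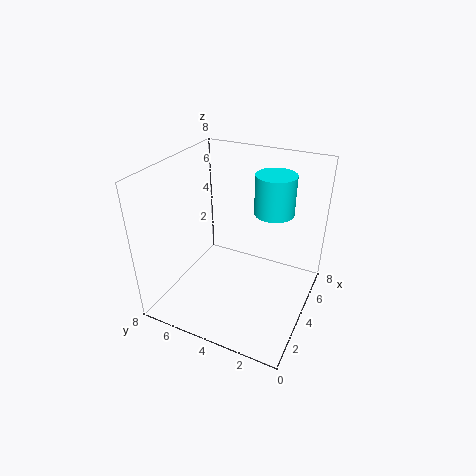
x = 4; y = 2; z = 6; r = 1; c = 'cyan'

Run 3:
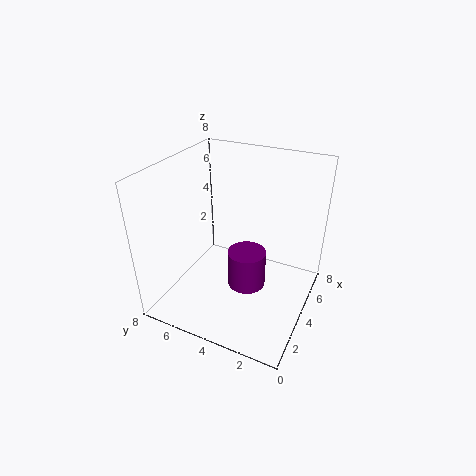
x = 3; y = 3; z = 2; r = 1; c = 'purple'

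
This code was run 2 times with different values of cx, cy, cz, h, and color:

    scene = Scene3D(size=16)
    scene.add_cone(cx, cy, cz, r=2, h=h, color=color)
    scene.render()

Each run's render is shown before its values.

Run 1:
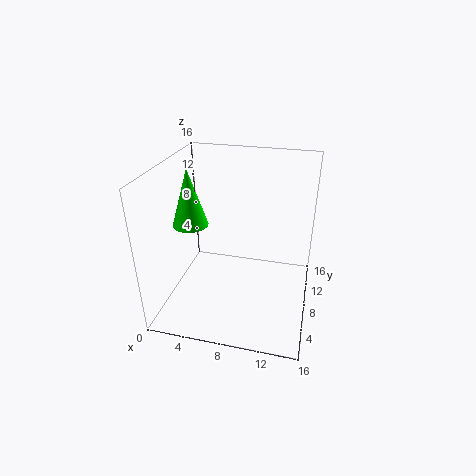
cx = 2.5; cy = 8; cz = 9; h = 6.5; color = 'lime'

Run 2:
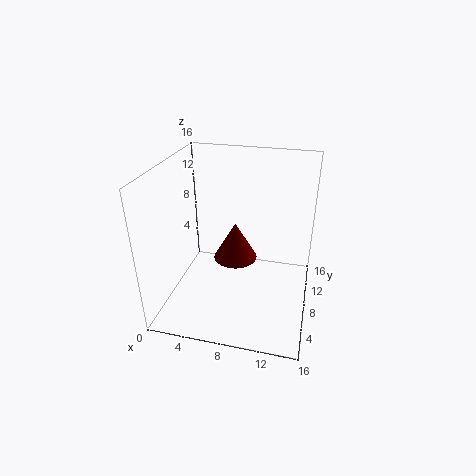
cx = 9; cy = 3; cz = 9; h = 3.5; color = 'maroon'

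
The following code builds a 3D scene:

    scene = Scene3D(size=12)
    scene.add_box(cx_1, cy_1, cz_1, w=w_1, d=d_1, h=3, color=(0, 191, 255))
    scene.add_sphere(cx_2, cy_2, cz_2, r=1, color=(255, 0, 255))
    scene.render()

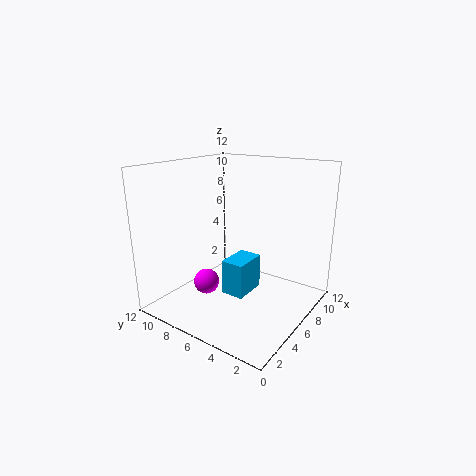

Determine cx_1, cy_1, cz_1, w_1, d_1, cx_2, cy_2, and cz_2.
cx_1 = 5; cy_1 = 5; cz_1 = 1; w_1 = 3; d_1 = 2; cx_2 = 3; cy_2 = 7; cz_2 = 3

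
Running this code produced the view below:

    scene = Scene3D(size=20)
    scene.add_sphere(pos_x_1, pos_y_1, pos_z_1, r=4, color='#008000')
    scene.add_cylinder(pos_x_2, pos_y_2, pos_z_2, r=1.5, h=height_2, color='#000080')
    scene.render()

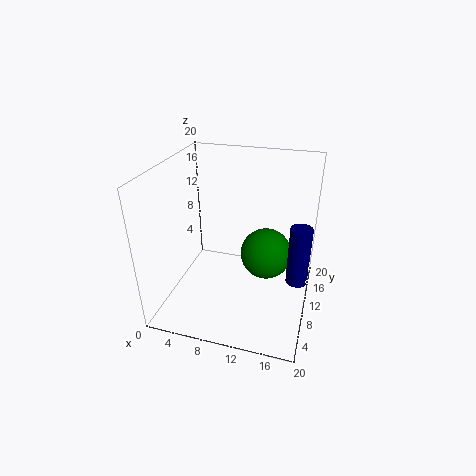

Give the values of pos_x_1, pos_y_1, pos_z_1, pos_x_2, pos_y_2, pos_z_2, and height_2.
pos_x_1 = 13, pos_y_1 = 15.5, pos_z_1 = 4.5, pos_x_2 = 18.5, pos_y_2 = 10.5, pos_z_2 = 4, height_2 = 8.5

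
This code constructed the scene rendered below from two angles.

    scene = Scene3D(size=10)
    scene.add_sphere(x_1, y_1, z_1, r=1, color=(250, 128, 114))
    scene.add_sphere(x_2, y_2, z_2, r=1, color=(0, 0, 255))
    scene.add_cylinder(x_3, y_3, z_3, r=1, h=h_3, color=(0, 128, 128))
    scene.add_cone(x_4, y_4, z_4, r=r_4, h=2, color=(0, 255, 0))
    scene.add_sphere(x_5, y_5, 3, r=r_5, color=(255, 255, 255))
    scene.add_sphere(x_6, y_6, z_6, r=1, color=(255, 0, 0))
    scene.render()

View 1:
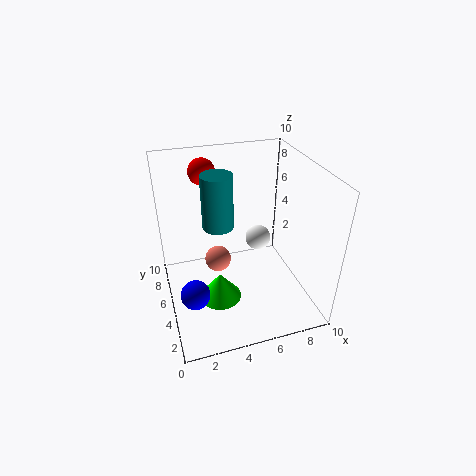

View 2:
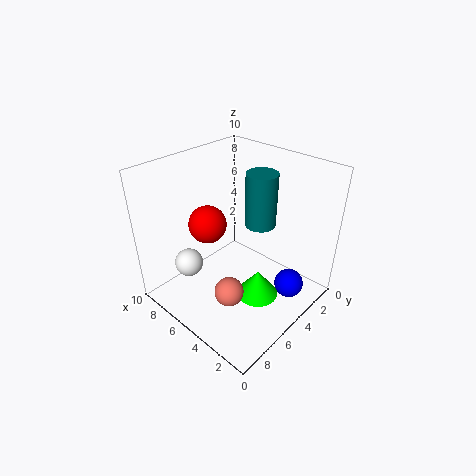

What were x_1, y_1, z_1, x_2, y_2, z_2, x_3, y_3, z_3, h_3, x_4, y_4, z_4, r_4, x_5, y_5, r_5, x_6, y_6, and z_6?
x_1 = 4
y_1 = 7
z_1 = 2
x_2 = 1.5
y_2 = 3.5
z_2 = 2
x_3 = 3.5
y_3 = 4.5
z_3 = 6.5
h_3 = 3.5
x_4 = 3.5
y_4 = 4.5
z_4 = 0.5
r_4 = 1.5
x_5 = 7.5
y_5 = 7.5
r_5 = 1
x_6 = 3.5
y_6 = 9
z_6 = 8.5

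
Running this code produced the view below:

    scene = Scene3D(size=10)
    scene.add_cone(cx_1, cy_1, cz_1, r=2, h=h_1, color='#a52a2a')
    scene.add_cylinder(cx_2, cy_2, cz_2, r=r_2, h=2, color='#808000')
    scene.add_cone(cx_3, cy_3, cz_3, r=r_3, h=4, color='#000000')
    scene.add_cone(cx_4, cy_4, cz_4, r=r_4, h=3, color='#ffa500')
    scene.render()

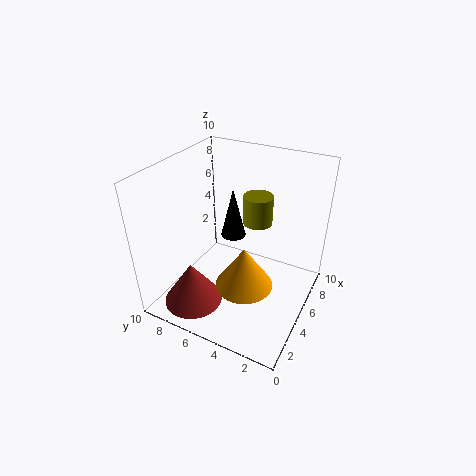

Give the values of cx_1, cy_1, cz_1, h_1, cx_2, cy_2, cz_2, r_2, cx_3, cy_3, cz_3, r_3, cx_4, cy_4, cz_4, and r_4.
cx_1 = 2, cy_1 = 7, cz_1 = 1, h_1 = 3, cx_2 = 6, cy_2 = 4, cz_2 = 6, r_2 = 1, cx_3 = 8, cy_3 = 7, cz_3 = 3, r_3 = 1, cx_4 = 4, cy_4 = 4, cz_4 = 2, r_4 = 2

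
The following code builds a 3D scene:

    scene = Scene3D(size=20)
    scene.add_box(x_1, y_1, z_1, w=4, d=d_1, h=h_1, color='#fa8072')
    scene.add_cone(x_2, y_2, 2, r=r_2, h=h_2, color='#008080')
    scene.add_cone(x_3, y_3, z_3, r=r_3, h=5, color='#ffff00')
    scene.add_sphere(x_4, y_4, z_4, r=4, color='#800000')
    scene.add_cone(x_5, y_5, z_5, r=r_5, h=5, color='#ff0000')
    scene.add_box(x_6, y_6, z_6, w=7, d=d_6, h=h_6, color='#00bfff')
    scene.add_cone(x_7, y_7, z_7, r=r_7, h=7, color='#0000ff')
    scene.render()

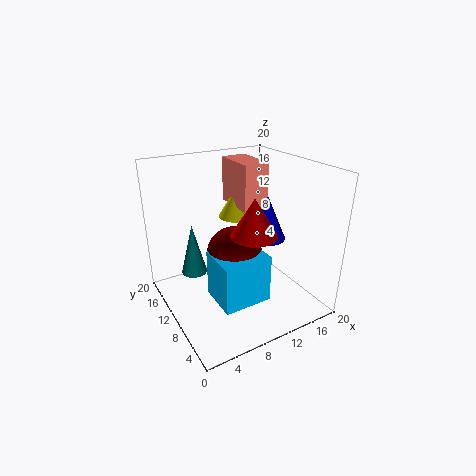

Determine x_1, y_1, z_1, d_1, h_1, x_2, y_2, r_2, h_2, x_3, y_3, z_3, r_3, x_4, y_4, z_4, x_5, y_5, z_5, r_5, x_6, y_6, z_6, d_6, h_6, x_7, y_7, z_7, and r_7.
x_1 = 13
y_1 = 13
z_1 = 12
d_1 = 7
h_1 = 7
x_2 = 6
y_2 = 17
r_2 = 2
h_2 = 8
x_3 = 14
y_3 = 17
z_3 = 10
r_3 = 3
x_4 = 10
y_4 = 11
z_4 = 7
x_5 = 10
y_5 = 6
z_5 = 12
r_5 = 3
x_6 = 6
y_6 = 6
z_6 = 1
d_6 = 6
h_6 = 7
x_7 = 17
y_7 = 13
z_7 = 7
r_7 = 3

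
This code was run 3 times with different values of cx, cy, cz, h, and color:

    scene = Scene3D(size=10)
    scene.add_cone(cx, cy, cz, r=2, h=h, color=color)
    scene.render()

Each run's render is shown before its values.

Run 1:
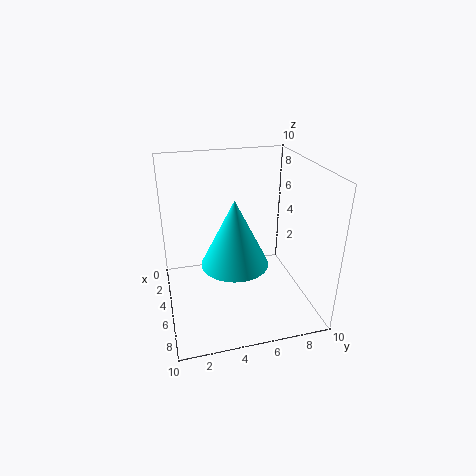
cx = 8; cy = 4; cz = 5; h = 4; color = 'cyan'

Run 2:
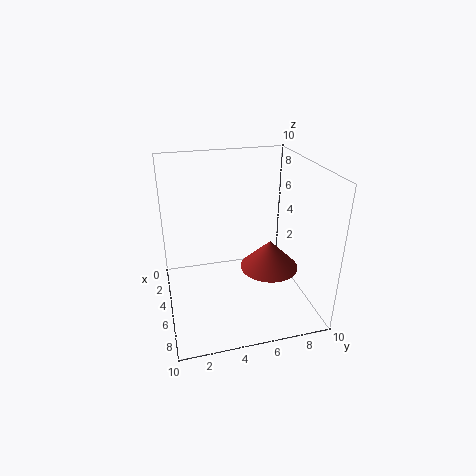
cx = 6; cy = 7; cz = 3; h = 2; color = 'brown'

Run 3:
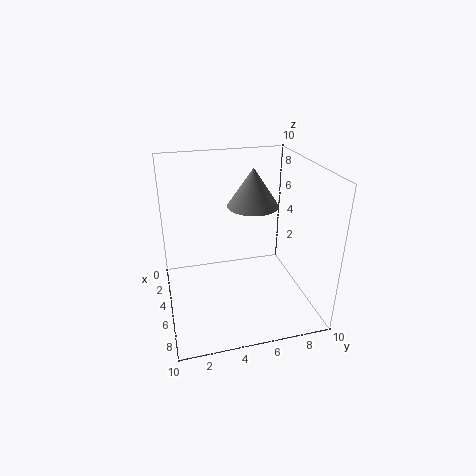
cx = 2; cy = 7; cz = 6; h = 3; color = 'gray'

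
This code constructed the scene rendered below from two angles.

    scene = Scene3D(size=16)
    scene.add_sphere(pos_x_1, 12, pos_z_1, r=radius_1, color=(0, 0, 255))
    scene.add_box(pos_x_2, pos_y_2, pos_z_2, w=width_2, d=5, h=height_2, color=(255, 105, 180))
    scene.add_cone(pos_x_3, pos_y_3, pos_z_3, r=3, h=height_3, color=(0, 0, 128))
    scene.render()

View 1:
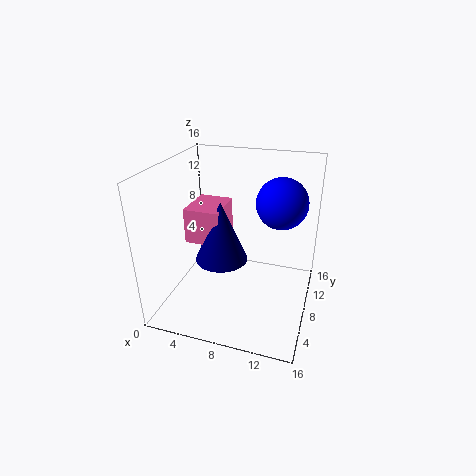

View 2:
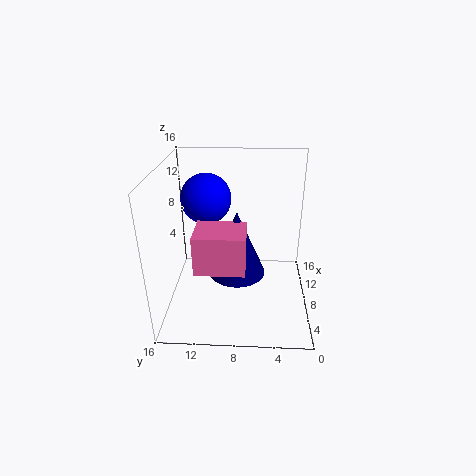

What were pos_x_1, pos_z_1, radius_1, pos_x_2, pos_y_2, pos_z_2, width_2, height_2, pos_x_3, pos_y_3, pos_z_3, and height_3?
pos_x_1 = 12
pos_z_1 = 11
radius_1 = 3
pos_x_2 = 2
pos_y_2 = 7
pos_z_2 = 7
width_2 = 4
height_2 = 4
pos_x_3 = 6
pos_y_3 = 8
pos_z_3 = 5
height_3 = 7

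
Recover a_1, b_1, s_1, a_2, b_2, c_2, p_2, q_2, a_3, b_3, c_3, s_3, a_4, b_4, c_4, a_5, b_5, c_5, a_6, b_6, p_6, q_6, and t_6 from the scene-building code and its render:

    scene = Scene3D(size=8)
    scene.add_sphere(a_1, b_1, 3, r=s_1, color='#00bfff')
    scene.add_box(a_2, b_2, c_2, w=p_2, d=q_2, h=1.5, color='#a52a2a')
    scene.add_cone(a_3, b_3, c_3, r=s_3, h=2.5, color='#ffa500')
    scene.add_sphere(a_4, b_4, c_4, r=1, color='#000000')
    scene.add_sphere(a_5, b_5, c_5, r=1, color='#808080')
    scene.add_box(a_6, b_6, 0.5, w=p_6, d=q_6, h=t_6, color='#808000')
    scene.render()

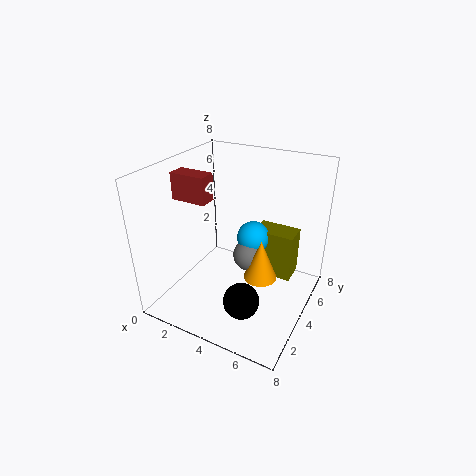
a_1 = 4
b_1 = 6
s_1 = 1
a_2 = 0.5
b_2 = 3
c_2 = 6
p_2 = 2
q_2 = 1
a_3 = 5
b_3 = 5
c_3 = 1
s_3 = 1
a_4 = 5
b_4 = 2.5
c_4 = 1
a_5 = 4
b_5 = 5.5
c_5 = 2
a_6 = 4
b_6 = 6
p_6 = 2.5
q_6 = 1.5
t_6 = 3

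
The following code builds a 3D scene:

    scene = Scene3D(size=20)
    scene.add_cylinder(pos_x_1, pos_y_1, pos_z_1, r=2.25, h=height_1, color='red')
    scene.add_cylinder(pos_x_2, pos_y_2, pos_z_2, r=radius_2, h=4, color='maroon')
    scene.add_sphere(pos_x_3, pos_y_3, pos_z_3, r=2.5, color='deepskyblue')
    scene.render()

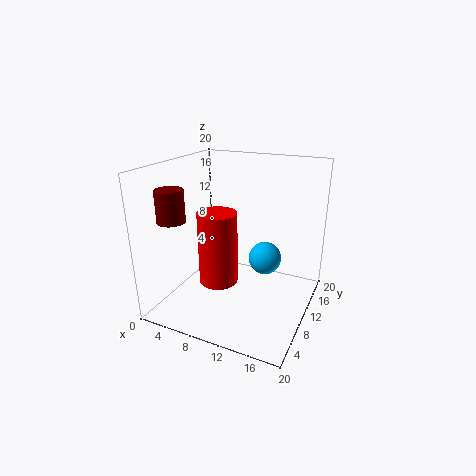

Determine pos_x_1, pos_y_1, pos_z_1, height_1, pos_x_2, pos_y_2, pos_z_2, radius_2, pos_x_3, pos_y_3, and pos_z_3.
pos_x_1 = 11
pos_y_1 = 2.5
pos_z_1 = 7.75
height_1 = 8.5
pos_x_2 = 4.5
pos_y_2 = 2.75
pos_z_2 = 14
radius_2 = 1.75
pos_x_3 = 12.25
pos_y_3 = 15
pos_z_3 = 5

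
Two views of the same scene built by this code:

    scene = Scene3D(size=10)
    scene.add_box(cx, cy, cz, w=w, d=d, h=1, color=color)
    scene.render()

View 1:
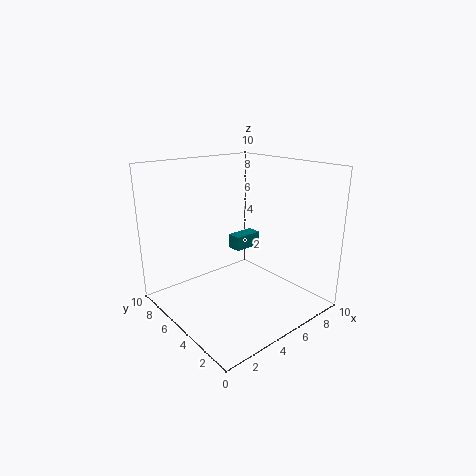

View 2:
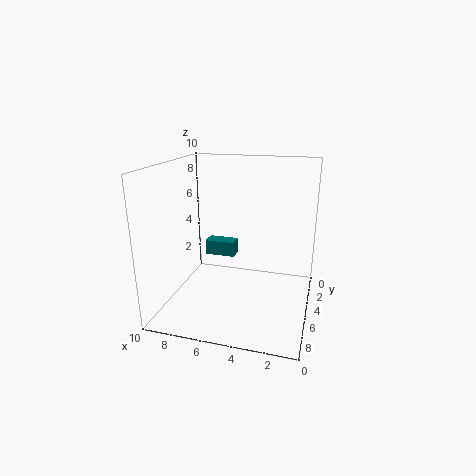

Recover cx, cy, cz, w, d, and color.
cx = 5; cy = 5; cz = 4; w = 2; d = 1; color = 'teal'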